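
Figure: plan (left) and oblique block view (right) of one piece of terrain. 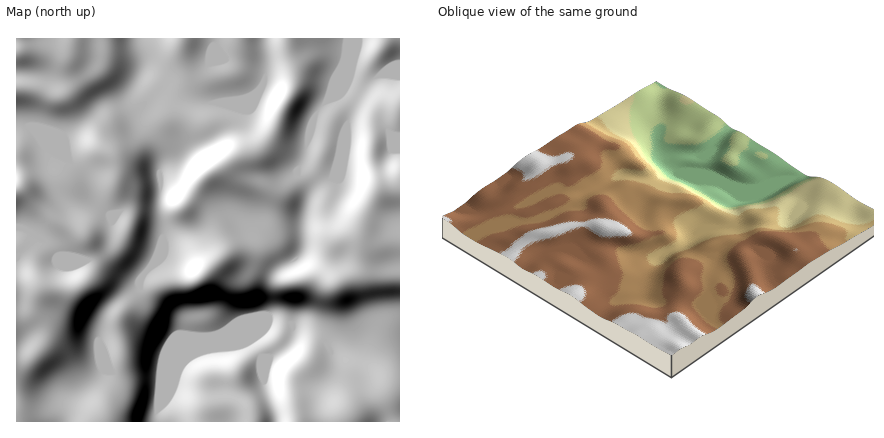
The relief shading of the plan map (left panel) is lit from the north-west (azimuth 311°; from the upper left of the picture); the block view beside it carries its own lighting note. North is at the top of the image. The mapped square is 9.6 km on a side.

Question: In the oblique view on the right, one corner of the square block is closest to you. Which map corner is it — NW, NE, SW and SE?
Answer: NW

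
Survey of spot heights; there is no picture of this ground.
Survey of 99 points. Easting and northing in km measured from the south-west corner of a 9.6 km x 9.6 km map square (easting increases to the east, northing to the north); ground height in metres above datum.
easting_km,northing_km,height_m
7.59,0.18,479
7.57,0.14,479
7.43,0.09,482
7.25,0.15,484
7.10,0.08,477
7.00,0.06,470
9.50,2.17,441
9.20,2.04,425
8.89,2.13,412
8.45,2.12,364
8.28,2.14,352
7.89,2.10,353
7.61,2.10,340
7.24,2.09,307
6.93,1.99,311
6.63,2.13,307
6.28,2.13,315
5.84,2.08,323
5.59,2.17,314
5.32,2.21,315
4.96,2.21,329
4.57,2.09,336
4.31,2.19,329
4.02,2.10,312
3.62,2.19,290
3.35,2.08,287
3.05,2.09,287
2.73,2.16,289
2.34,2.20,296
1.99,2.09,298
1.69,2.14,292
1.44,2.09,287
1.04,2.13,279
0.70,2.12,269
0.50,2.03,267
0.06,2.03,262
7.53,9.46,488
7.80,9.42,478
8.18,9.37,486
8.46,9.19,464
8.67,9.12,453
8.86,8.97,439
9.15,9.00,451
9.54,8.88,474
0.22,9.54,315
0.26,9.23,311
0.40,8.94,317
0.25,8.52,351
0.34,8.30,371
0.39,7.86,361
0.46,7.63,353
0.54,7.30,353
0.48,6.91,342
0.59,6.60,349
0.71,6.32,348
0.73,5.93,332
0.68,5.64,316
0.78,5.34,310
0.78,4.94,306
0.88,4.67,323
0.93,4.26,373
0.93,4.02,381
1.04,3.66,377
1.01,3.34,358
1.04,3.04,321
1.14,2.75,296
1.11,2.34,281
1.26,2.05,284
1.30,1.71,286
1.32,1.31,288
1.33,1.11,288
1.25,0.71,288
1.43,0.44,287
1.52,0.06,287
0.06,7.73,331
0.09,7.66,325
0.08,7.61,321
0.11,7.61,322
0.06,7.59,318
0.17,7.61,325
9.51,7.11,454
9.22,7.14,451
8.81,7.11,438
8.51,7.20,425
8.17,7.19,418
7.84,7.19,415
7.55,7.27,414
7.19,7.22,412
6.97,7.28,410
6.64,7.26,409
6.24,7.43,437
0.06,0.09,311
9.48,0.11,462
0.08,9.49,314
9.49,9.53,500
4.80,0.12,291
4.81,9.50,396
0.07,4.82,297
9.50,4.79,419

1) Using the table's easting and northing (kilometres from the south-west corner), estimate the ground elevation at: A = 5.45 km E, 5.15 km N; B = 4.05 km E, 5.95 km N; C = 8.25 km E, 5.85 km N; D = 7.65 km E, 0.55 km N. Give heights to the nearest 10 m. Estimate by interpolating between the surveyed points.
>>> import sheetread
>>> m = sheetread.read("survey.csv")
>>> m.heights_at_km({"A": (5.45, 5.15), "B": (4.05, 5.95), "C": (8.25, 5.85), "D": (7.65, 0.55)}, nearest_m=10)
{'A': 420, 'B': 410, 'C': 410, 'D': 470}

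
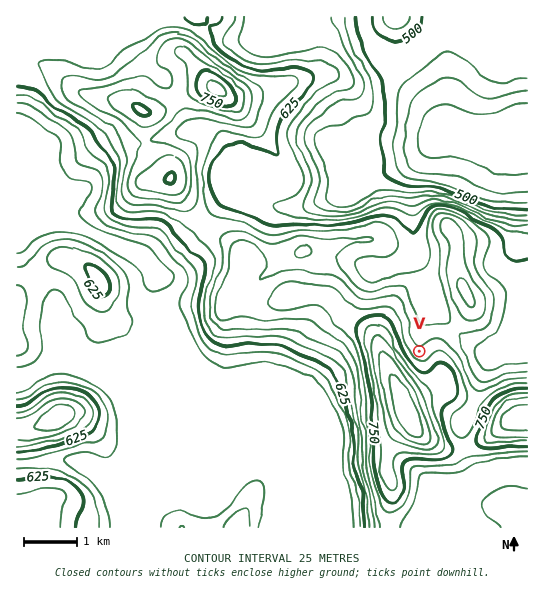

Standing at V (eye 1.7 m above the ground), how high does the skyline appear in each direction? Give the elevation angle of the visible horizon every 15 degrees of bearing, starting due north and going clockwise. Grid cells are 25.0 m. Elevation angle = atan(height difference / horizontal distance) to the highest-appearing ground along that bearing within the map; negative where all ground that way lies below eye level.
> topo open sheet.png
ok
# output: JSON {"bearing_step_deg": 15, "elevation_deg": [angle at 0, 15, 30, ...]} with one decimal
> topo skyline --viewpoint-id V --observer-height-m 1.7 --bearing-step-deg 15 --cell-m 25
{"bearing_step_deg": 15, "elevation_deg": [-1.9, 0.1, 0.7, 0.9, -0.1, 1.5, 3.0, 4.3, 5.3, 5.9, 5.7, 5.7, 7.3, 10.2, 12.0, 12.9, 12.8, 11.9, 10.4, 8.3, 5.8, 3.2, 1.0, -1.2]}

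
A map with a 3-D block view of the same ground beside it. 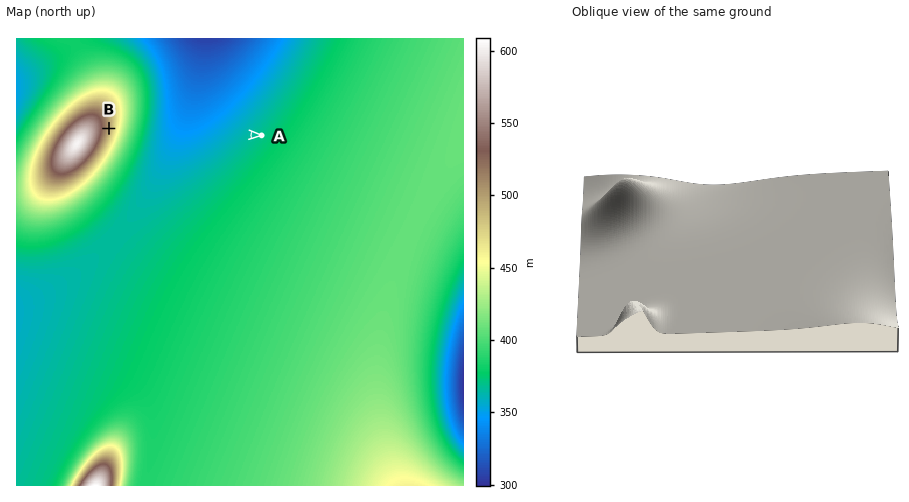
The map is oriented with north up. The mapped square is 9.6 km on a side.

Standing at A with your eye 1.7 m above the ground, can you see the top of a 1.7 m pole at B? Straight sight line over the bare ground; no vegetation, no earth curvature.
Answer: yes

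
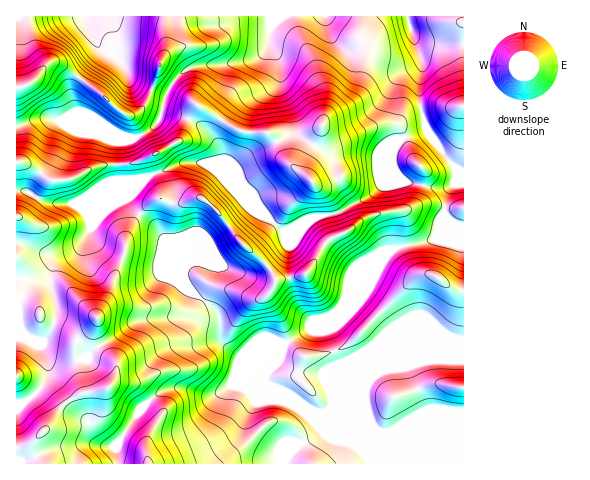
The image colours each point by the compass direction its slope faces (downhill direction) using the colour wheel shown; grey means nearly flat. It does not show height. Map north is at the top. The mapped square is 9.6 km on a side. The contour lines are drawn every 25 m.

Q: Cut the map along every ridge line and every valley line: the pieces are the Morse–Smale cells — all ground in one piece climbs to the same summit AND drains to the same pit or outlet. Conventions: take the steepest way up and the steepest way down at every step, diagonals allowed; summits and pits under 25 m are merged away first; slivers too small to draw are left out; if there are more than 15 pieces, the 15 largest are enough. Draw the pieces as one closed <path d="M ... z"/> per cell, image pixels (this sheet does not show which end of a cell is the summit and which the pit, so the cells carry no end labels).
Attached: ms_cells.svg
<path d="M392 161l-10 24-8 8-37 20-24 5-5 4-20 9-5 0-16-13-46-48-17-7-23 0-27 11-7 4-19 22 12 14 12 8 8 9 15 34 17 27 26 21 5 30 15 13 5 0 34-14 8 2 21-13 15-6 52-49 19-27 36-8 8-4 8-20 2-18 6-13-21 2-24-5-9-8z"/><path d="M445 214l-11 25-42 10-19 27-39 39-13 10-10 4-25 14-13 15-7 14 0 9 5 5 9 4 42 41 34 15 10 10 3 8 95-1-1-35-61 0-13 4-10 0-51-21 4-8 19-19 30-13 19-3 27-8 37 0 0-133-10-3z"/><path d="M407 16l-46 1-1 22 7 11 0 9-8 31-13 16-16 8-6 6-21 45 0 7 3 4-18-14-12-23-6-6-20 0-11-3-39-23-12-11-17-10-9 26 27 7 14 8 15 17 3 8 0 7 10 20 36 39 16 13 15-4 18-10 21-4 30-15 15-13 10-24 1-10 7-11 27-10-7-28 2-42z"/><path d="M217 317l-51 0-23 2-7 3-54 37-15 3-13-1-9-10 4 19-5 13-11 13-17 9 0 58 102 1-2-17 3-6 19-29 21-19 12-5 15 0 23 7 8-1 14-9 25-11 28-28 0-3-7-1-31 12-8 2-15-13-3-6 0-17z"/><path d="M361 16l-78 0-11 10-4 20-9 11-29 7-29 1-13 3-11 9-6 10 17 9 12 11 39 23 11 3 20 0 6 6 12 23 14 10 2-11 20-41 6-6 16-8 13-16 8-31 0-9-7-11z"/><path d="M129 197l-24 14-13 16-12 21-6 6-18 8-4 5-2 12 6 21 1 14-4 13-5 10-5 5-5 0 16 19 13 1 15-3 54-37 7-3 23-2 53 1-2-6-28-25-5-10-9-12-11-27-8-11-24-21z"/><path d="M272 358l-20 18-18 8-17 10-8 1-23-7-15 0-12 5-21 19-19 29-3 6 3 16 165 1 10-15 21-12 5-7-40-40-14-9 0-9z"/><path d="M463 360l-36 0-27 8-19 3-30 13-19 19-4 8 51 21 10 0 13-4 61 0z"/><path d="M49 118l-11 1-22 7 1 65 11 1 20 11 26 1 59-24-14-1-1-4 0-32 8-5 0-2-9-2-26 0z"/><path d="M27 16l-11 1 1 109 21-7 11-1 42 16 26 0 17 4 14-6 10-10 8-29-14-3-8 16-8 8-9 1-63-49-14-3-5 4-1-6-13-21z"/><path d="M145 178l-15 2-56 24-26-1-20-11-11-1-1 87 19 2 11-3 11-16 17-7 6-6 10-18 11-15 14-11 16-8z"/><path d="M85 16l-57 1 2 19 14 25 0 6 6-4 14 3 35 26 20 18 8 5 6 0 11-9 9-17-22-10-8-16-25-18-11-20z"/><path d="M281 16l-101 0-2 23-16 21-4 15 13 11 10-13 14-7 27-1 33-6 11-9 3-8 1-14z"/><path d="M416 39l-1 4 7 17-2 42 6 25 26 38 11 7 1-127-27 0-16-2z"/><path d="M167 113l-6 0-3 9-10 10-10 5-11 0-9 6 1 36 27-1 32-14 16-2 17 3 10 5 9 9-9-20-1-11-8-12-16-14z"/>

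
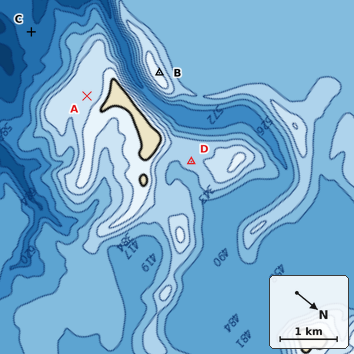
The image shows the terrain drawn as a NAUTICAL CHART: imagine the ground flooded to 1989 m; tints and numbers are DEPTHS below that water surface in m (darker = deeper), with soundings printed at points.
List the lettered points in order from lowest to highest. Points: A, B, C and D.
C D A B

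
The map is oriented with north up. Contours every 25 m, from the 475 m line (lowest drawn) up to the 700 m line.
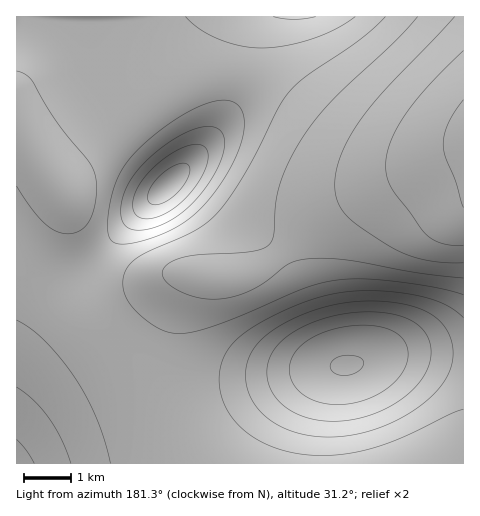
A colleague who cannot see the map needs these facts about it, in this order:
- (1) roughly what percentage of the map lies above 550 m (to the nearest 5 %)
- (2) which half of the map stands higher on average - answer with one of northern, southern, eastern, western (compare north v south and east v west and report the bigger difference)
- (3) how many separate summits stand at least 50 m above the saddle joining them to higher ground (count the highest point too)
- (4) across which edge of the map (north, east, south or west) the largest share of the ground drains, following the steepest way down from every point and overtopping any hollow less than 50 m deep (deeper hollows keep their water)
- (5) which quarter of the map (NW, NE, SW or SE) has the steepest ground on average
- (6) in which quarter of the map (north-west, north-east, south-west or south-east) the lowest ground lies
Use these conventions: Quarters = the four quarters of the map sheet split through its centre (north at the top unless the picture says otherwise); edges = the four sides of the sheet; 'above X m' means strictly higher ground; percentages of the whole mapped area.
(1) Ground above 550 m makes up about 80 % of the sheet.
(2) The southern half stands higher on average than the northern half.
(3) There are 3 summits with 50 m or more of prominence.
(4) The largest share of the runoff leaves by the eastern edge.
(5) The steepest ground, on average, is in the south-east quarter.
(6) The lowest point lies in the north-east quarter of the map.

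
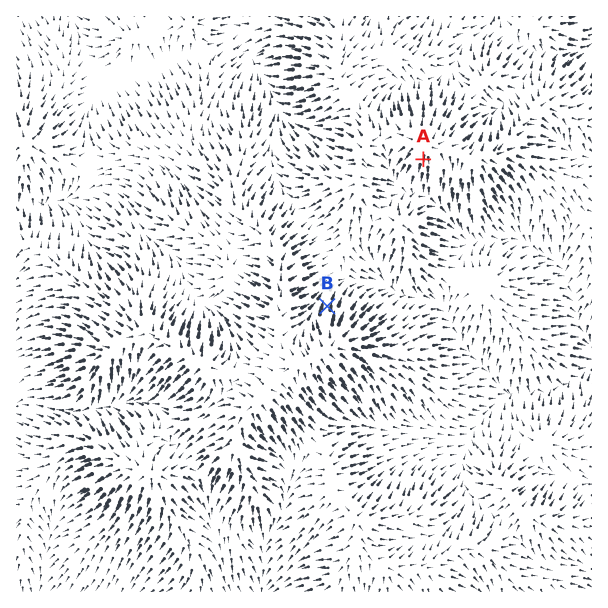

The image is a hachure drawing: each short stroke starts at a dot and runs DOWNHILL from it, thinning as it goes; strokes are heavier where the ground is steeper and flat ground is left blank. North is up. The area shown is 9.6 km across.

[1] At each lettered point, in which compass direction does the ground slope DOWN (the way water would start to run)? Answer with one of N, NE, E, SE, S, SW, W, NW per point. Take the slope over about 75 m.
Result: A S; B N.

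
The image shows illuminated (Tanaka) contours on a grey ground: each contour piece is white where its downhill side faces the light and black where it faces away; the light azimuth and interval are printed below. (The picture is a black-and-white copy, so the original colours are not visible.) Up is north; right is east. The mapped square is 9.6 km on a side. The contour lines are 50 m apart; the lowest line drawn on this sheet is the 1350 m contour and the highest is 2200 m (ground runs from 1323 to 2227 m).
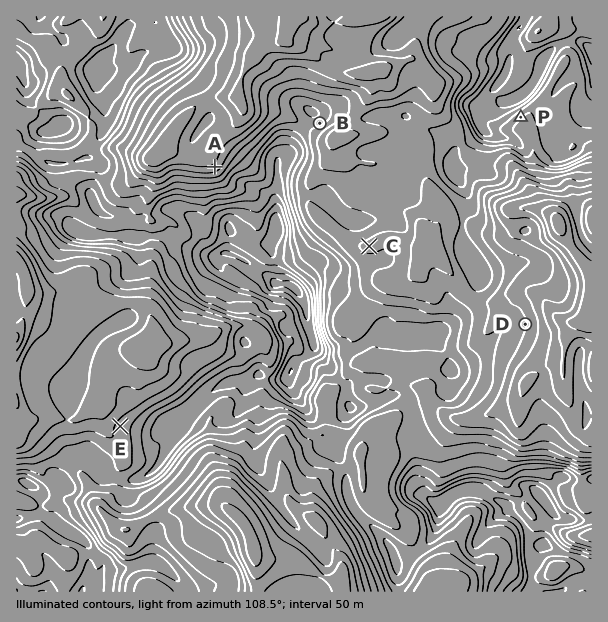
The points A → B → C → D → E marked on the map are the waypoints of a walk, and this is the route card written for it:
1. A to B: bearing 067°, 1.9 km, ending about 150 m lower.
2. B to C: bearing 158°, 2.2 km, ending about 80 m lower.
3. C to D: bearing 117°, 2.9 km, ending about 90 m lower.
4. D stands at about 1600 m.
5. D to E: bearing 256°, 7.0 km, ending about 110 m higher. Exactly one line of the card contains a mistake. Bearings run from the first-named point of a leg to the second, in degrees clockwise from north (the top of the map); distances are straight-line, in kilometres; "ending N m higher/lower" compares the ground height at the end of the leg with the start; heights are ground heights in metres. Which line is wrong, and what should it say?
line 1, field sense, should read higher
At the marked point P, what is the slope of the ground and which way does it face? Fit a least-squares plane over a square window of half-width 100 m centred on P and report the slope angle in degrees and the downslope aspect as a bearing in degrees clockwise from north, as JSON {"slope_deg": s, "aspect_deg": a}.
{"slope_deg": 21, "aspect_deg": 138}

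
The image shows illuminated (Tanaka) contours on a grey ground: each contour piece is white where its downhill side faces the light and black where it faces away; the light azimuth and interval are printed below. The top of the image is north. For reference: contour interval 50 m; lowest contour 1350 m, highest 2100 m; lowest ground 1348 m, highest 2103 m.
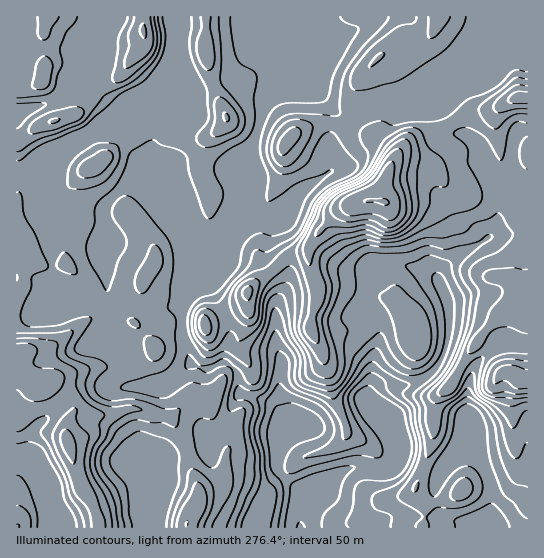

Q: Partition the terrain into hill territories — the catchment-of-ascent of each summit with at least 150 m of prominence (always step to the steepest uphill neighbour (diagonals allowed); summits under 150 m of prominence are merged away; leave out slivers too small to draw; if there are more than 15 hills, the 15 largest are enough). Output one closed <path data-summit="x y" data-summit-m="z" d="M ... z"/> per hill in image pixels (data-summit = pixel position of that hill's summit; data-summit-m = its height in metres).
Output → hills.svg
<path data-summit="385 202" data-summit-m="2103" d="M527 16l-252 1 0 54 4 16-2 6-14 17-8 31-19 41 1 19-2 8-31 74-17 16-4 7 0 29 8 28 14 6 4 0 12-6 8 1 8 10 4 19 30 10 9 10 1 33-4 21 2 4 22 22-10-5-9 0-13 5-14 24-2 11 238-1 1-36-4-16-8-14-7-5-11 0-11 5-13 12-36-14-5 1 0-10-2-11-6-10-14-18-4-9 5-9 7-6 24-2 10-2 19-14 9-18 4-18-1-31-8-17-1-10 4-6 14-13 36-21 6-20-2-21-20-52-10-7-14-2-6-6-9-20-8-3-29-1 105-43 21 0z"/><path data-summit="67 442" data-summit-m="1965" d="M274 16l-97 0-1 47-3 8 2 14-14 33-2 2-6-4-15 0-36 11-33 18-9 9-7 12-6 5-16 6-15 1 1 350 234 0 5-14 13-21 13-5 17 2-20-19-2-4 4-21 0-27-4-12-6-4-30-10-4-19-8-10-8-1-12 6-18-5-8-29 0-29 4-7 17-16 31-74 2-8-1-19 19-41 8-31 14-17 2-6-4-16z"/><path data-summit="515 374" data-summit-m="1925" d="M527 231l-36 5-34 20-14 13-4 6 0 6 9 21 1 31-8 28-7 10-12 9-15 5-24 2-7 6-5 9 4 9 14 18 6 10 3 20 40 14 13-12 11-5 11 0 7 5 11 22 0 45 37-1z"/><path data-summit="143 31" data-summit-m="1956" d="M175 16l-159 1 1 160 14 0 16-6 6-5 7-12 9-9 33-18 36-11 15 0 6 4 2-2 14-33-2-14 3-8 1-25z"/><path data-summit="521 98" data-summit-m="1976" d="M522 59l-16 1-105 43 29 1 8 3 9 20 6 6 14 2 10 7 20 52 2 21-6 21 14-1 10-5 2-17 4-10-2-16-6-13-3-12 0-12 4-17 12-4 0-68z"/>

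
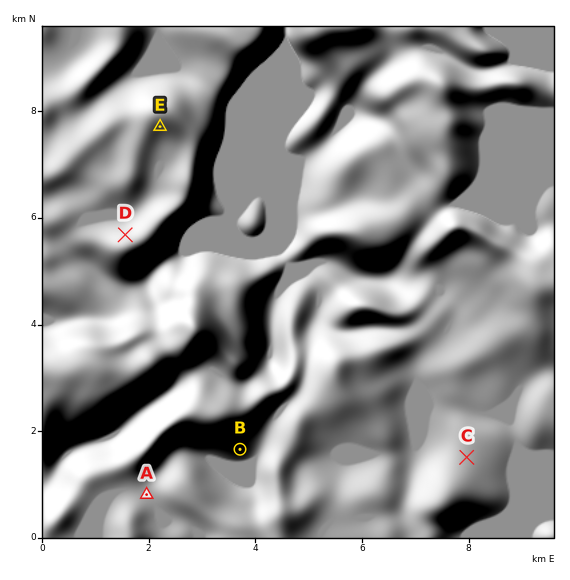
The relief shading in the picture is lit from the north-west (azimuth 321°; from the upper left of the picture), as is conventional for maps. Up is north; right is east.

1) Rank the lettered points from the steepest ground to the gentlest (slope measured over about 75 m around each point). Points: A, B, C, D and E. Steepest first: D B E C A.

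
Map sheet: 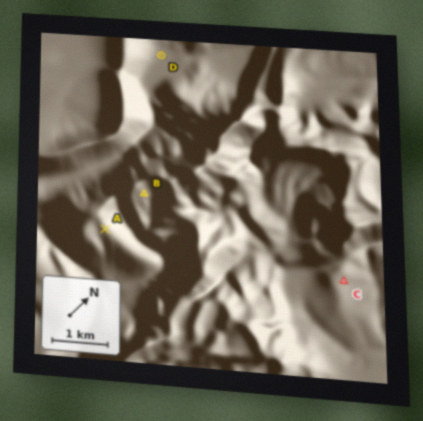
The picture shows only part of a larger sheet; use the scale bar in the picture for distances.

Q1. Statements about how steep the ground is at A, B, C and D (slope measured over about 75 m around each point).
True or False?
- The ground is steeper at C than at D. True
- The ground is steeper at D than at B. False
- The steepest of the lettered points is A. False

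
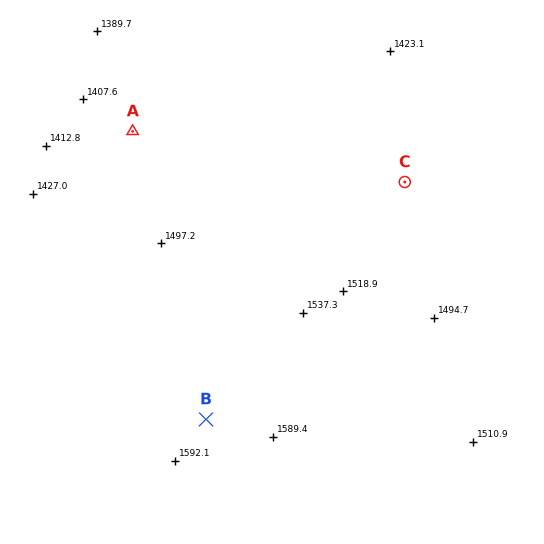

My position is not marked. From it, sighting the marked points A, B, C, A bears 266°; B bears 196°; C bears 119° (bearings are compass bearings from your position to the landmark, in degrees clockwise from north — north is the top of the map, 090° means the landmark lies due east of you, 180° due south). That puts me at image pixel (292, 120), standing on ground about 1450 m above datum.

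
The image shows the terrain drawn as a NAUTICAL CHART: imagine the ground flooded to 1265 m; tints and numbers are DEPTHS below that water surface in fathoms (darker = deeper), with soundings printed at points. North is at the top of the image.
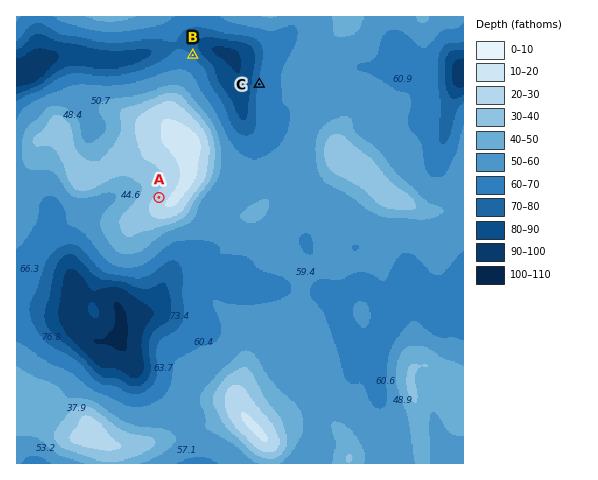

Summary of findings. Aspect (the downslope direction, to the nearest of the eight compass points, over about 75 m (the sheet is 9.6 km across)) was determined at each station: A NW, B NE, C W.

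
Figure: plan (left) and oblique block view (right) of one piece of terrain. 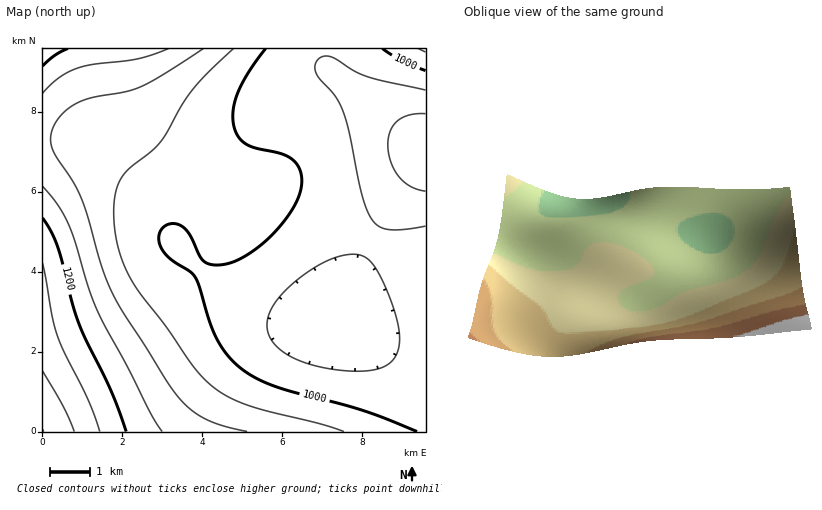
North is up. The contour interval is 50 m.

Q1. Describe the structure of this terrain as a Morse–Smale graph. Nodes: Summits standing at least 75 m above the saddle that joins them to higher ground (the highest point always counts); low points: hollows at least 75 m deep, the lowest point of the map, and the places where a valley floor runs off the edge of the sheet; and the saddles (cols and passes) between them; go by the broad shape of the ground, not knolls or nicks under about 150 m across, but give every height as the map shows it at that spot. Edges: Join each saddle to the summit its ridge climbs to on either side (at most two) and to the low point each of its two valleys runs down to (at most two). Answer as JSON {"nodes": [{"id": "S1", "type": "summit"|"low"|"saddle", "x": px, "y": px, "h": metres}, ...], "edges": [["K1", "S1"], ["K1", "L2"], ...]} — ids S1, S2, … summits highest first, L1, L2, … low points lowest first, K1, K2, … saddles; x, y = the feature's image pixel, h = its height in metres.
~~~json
{"nodes": [
{"id": "S1", "type": "summit", "x": 42, "y": 432, "h": 1352},
{"id": "S2", "type": "summit", "x": 42, "y": 48, "h": 1237},
{"id": "S3", "type": "summit", "x": 426, "y": 48, "h": 1059},
{"id": "L1", "type": "low", "x": 426, "y": 150, "h": 866},
{"id": "K1", "type": "saddle", "x": 42, "y": 140, "h": 1109},
{"id": "K2", "type": "saddle", "x": 324, "y": 48, "h": 954}],
"edges": [["K1", "S1"], ["K1", "S2"], ["K1", "L1"], ["K2", "S2"], ["K2", "S3"], ["K2", "L1"]]}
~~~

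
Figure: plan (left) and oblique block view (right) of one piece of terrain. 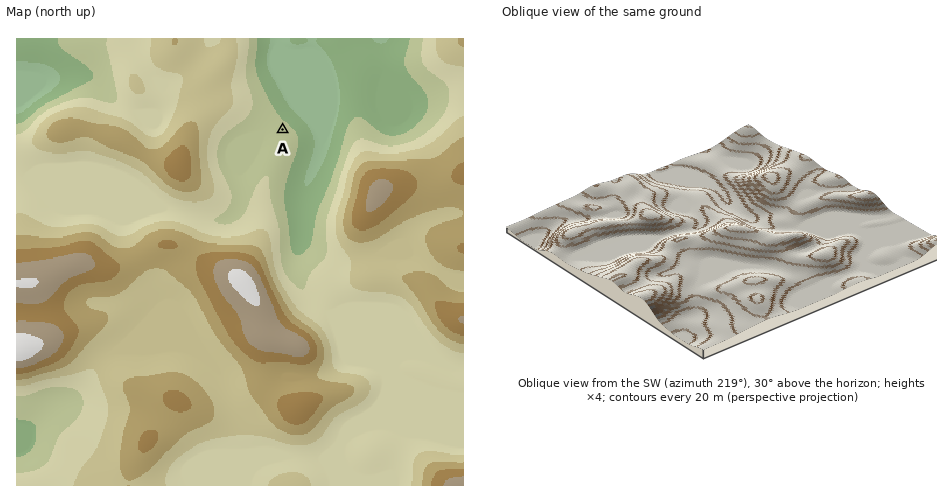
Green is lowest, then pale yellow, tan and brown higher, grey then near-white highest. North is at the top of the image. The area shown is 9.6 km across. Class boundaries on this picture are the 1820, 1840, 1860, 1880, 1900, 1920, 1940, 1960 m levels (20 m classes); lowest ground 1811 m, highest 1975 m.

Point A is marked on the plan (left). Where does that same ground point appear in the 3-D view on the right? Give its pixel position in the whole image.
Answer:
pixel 692 192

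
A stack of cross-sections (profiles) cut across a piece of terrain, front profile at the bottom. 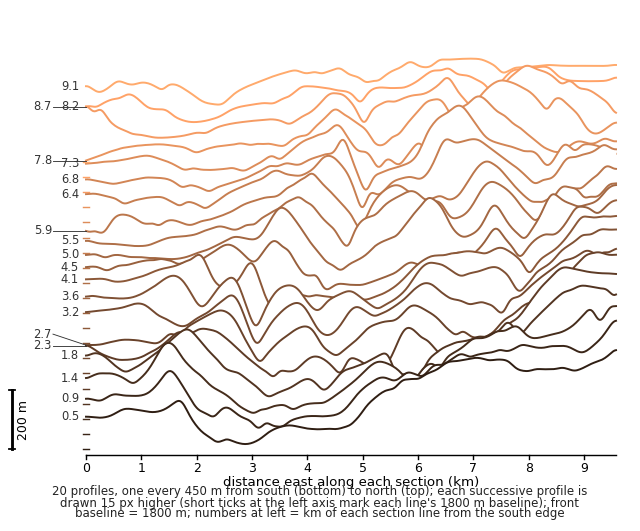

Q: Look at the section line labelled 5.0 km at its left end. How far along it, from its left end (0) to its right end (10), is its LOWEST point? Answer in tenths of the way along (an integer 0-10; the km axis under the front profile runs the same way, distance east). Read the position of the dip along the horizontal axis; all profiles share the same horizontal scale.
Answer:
5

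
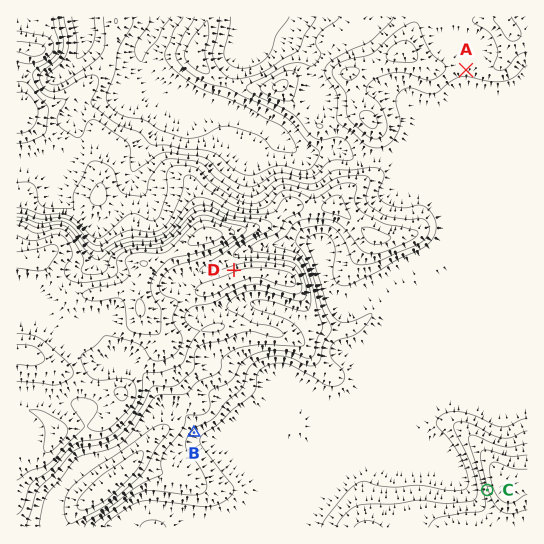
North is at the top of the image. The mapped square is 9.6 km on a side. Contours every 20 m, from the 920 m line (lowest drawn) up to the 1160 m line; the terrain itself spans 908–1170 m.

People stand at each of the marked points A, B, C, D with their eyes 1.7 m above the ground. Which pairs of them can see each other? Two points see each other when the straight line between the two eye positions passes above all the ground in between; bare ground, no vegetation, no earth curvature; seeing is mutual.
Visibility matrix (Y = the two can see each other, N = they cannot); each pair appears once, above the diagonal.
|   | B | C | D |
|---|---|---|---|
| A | N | N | Y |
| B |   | Y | N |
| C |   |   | N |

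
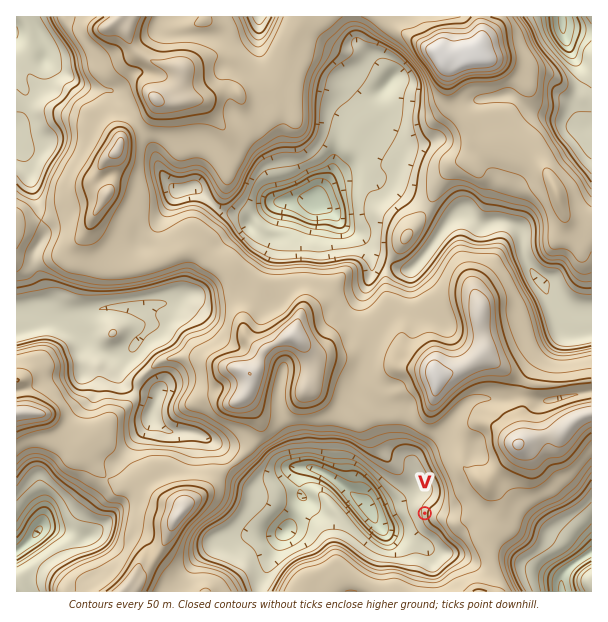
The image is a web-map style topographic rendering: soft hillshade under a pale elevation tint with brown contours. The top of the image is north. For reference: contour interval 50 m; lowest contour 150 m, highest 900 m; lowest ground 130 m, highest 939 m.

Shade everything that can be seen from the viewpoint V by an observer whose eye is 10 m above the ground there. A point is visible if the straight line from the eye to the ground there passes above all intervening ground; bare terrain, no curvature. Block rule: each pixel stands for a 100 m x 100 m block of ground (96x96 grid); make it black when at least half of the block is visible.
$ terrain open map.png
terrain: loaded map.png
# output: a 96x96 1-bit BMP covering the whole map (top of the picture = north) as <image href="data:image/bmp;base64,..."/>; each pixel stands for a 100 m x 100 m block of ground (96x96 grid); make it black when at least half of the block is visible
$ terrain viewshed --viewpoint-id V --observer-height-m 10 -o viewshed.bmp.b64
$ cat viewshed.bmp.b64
<image width="96" height="96" href="data:image/bmp;base64,Qk2+BAAAAAAAAD4AAAAoAAAAYAAAAGAAAAABAAEAAAAAAIAEAAATCwAAEwsAAAIAAAAAAAAA////AAAAAAAAAB4BwAAAAH/8AAAAAB8A8AAADf/wAAAAAB/58AAAf//gAAAAAA//8AAA///AAAAAAAP/+AAB//wAAAAAAAH//gAD//gAAAAAAAD//4AH//gAAAAAAAB//8AH//AAAAAAAAB//8AP//AAAAAAAAA//8AP8HAAAAAAAAA//+Af4HAAAAAAAAA//+AfwHAAAAAAAAAf//AHwPgAAAAAAAAP//gHgPgAAAAAAAAP//wPAPCAAAAAAAAP//wfAfCAAAAAAAAH//weA/GAAAAAAAAD//w+B/uAAAAAAAAA//7/B/+AAAAAAAAAP///D/+AAAAAAAAAP///P/8AAAAAAAAAD/////8AAAAAAAAAA/////4AAAAAAAAAAf////4AAAAAAAAAAP////wAAAAAAAAAAP////wAAAAAAAAAAH////gAAAAAAAAAAP//f/gAAADwAAAAAP/4D5wAAAD8AAAAH+PgAB4AAAAYAAAAD+PwAA4AAAAAAAAAB8HwAA8AAAAAAAAAA8DwAA8AAAAAAAAAAcBwABmAAAAAAAAAAcAwADjAAAAAAAAAAYAwADBAAAAAAAAAAIAwAAAAAAAAAAAAAAAQAAAAAAAAAAAAAAAQAAAAAAAAAAAAAAAAAAAAAAAAAAAAAAAAAAAAAAAAAAAAAAGAAAAAAAAAAAAAAAAAAAAAAAAAAAAAAAAAAAAAAAAAAAAAAAAAAAAAAAAAAAAAAAAAAAAAAAAAAAAAAAAAAAAAAAAAAAAAAAAAAAAAAAAAAAAAAAAAAAAAAAAAAAAAAAAAAAAAAAAAAAAAAAAAAAAAAAAAAAAAAAAAAAAAAAAAAAAAAAAAAAAAAAAAAAAAAAAAAAAAAAAAAAAAAAAAAAAAAAAAAAAAAAAAAAAAAAAAAAAAAAAAAAAAAAAAAAAAAAAAAAAAAAAAAAAAAAAAAAAAAAAAAAAAAAAAAAAAAAAAAAAAAAAAAAAAAAAAAAAAAAAAAAAAAAAAAAAAAAAAAAAAAAAAAAAAAAAAAAAAAAAAAAAAAAAAAAAAAAAAAAAAAAAAAAAAAAAAAAAAAAAAAAAAAAAAAAAAAAAAAAAAAAAAAAAAAAAAAAAAAAAAAAAAAAAAAAAAAAAAAAAAAAAAAAAAAAAAAAAAAAAAAAAAAAAAAAAAAAAAAAAAAAAAAAAAAAAAAAAAAAAAAAAAAAAAAAAAAAAAAAAAAAAAAAAAAAAAAAAAAAAAAAAAAAAAAAAAAAAAAAAAAAAAAAAAAAAAAAAAAAAAAAAAAAAAAAAAAAAAAAAAAAAAAAAAAAAAAAAAAAAAAAAAAAAAAAAAAAAAAAAAAAAAAAAAAAAAAAAAAAAAAAAAAAAAAAAAAAAAAAAAAAAAAAAAAAAAAAAAAAAAAAAAAAAAAAAAAAAAAAAAAAAAAAAAAAAAAAAAAAAAAAAAAAAAAAAAAAAAAAAAAAAAAAAAAAAAAAAAAAAAAAAAAAAAAAAAAAAAAAAAAAAAAAAAAAAAAAAAAAAAAAAAAAAAAAAAAAAAAAAAAAAAAAAAAAA="/>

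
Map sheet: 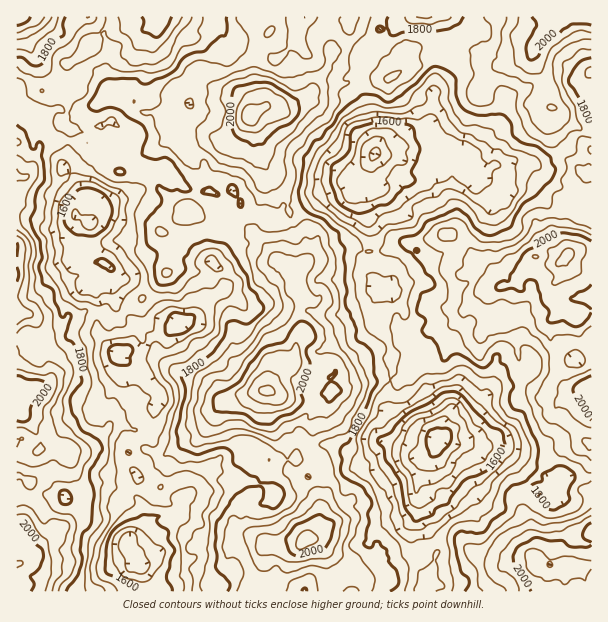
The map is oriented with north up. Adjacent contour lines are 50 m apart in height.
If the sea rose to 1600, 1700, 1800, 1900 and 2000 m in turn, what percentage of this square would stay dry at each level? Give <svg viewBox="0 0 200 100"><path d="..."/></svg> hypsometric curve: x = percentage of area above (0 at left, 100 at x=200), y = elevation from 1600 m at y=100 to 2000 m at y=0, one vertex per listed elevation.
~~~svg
<svg viewBox="0 0 200 100"><path d="M186 100l-29-25-48-25-62-25-33-25"/></svg>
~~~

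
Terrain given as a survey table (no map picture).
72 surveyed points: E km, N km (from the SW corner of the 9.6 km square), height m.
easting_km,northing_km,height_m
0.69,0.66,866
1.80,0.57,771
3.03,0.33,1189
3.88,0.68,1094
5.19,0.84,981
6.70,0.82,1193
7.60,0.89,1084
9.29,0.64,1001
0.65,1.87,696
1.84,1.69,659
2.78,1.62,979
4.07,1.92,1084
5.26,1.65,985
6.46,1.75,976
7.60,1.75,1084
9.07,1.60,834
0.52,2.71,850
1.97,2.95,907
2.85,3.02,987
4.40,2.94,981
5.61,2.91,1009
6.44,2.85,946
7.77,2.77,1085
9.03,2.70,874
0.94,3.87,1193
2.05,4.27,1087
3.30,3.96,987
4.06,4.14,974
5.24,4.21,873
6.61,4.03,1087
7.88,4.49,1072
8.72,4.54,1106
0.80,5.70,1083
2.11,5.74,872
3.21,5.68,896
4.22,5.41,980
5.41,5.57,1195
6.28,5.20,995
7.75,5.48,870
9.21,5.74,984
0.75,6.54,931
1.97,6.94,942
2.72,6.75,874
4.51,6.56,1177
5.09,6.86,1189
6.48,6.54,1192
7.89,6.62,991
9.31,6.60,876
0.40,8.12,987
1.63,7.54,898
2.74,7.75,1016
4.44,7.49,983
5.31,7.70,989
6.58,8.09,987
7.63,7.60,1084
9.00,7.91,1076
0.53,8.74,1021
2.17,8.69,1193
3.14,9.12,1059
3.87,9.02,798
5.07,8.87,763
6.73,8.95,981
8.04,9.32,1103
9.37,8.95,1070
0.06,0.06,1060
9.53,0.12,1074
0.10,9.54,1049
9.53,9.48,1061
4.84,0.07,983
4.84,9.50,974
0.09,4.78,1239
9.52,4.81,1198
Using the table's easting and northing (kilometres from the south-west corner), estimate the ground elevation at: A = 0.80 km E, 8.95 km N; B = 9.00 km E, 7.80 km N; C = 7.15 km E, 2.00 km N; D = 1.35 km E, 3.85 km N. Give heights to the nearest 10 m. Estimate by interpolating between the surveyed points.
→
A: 980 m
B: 1080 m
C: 1110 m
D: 1090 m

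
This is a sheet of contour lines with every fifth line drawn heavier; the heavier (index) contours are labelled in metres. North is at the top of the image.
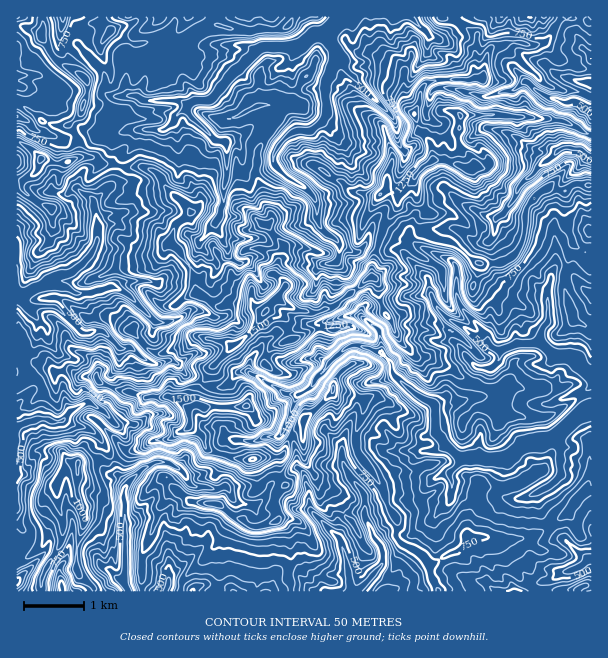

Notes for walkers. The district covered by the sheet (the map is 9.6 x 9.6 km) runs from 410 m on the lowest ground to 1620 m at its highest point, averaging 790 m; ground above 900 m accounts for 25.7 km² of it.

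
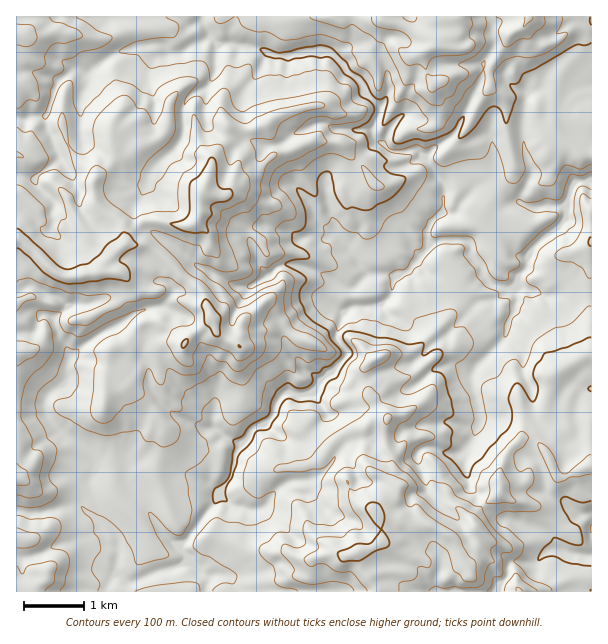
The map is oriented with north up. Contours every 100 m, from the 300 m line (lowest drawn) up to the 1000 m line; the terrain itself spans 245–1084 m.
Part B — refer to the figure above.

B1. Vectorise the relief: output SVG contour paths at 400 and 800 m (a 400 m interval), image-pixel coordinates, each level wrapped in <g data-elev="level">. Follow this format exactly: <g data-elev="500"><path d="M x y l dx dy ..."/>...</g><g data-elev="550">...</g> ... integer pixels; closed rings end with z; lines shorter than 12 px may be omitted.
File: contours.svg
<g data-elev="400"><path d="M591 306l-4 1-17 17-16 4-17 11-4 6-5 14-4 8-2 0-6-7-4 0-7 5-7 11-15 8-2 6 6 29-4 10-9 6-3-7 3-11-4-19-11-18-3-14 1-3 10-7 5-8 1-6-8-14-3-1-7 0 2-12-2-5-8-1-31 9-2 2-3 9-4 2-24-7-6-3-12-2-17 5-10 7-5-9-9-5-9-9-3-11 2-5 10-8-3-11 13-3 3-3 0-4-6-9-1-9-7-3-2-3 3-6-1-6 6-4 2-5 5 1 12 12 9 2 8 6 6-1 9-7 8-13 17-9 21-30 1-6-1-5-6-4-9 0-1-2 1-7-21-3-10-8-2-3 6 0 5 7 6 2 7-1 14-4 9 3 12-3 1 2-4 12 4 5 6 2 20-5 19-3 5-5 4-11 8 13 6 24 6 4 6-1 7-11-2-18 1-12 9 20 8 10 0 5-2 7 1 2 9 1 5-2 7-14 5-5 15 4 10-5"/><path d="M591 199l-7-5-3 1-1 8 3 21-2 7-8 12-13 6-5 6 3 5 14 2 9 5 7 11 3 0"/></g><g data-elev="800"><path d="M45 591l9-9 3-15-1-4-6-2-21 5-6 8-2 0-4-8"/><path d="M429 591l6-5 9 2 11-2 9 2 12 0 6-3 2-3 1-9 3-6 6-6-3-11 1-2 5-5-1-3-19-24-15-8-6-1 3 11-1 2-14-5-10-7-17-14 0-8-3-5-6-7-7-4-8-9-12 0-18-6-6 4-3 9-10 0-7 5-2 4 3 12 0 17 6 9 0 3-12 8-17-2-9-3-3 7 3 14-1 3-8 3-13-4-3 7 1 3 12 15-2 7 2 3 17 5 21-3 9 1 9 3 4 6"/><path d="M17 548l10 0 8-2 4-4 1-5-2-3-21-6"/><path d="M17 495l15 3 7-2 4-4-4-15 4-22-2-4-9-2 0-11-10-18-1-4 0-15 5-17 7-11 12-10 8-13-2-21-6-9-7 1-2-7 2-3 23 1-2 9 4 9 15 7 8-2 21-12 25-11 14-3-11 8-15 15-16 8-10 10 3 12-3 7-1 21-3 21 4 8 8 4 9-3 14-15 18-7 1-5-1-12 4-10 2-2 3 3 4 10 5 3 3-2 4-14 15 6 15-2 11-18 3 1 6 5 7 1 8 7 6 2 4-1 20-16 3-9-1-7 2-8-3-7 5-11 6-9 1-9-3-1-7 1-18 11-10 3-5-9-9-11-14-8-14-13-2-3 3-1 12 3 15 6 13-2 1-3-2-6-9-24 0-9 4-10 9-5 9-2 8-8 4-11 0-9 4-15 12-13-1-2-4 0-9 7-5 1-2-2-1-9-4-10 22-1 6-14 3-3 23-10 18-4 2-3-4-3-6 0-34 7-24 8-8 5-4 1-11-4-13-12-8 11 0 11-6 3-4-3-9-15-2 3-3 25-5 10-2 7-12 7-8 12-6 5-2 8-11 4-2-1-3-9 3-14 8-11 18-16 7-11 1-7-1-18 4-15-1-2-4 2-6 5-5 15-7 11-3-2-6-12-9-3-4-6-5-5-5-1-7 4-13 11-7 9-3 10 1 18-10 7-7-1-8-7-3-25-1-5-3-3-3 6-1 6 11 22 7 24 0 5-2 4-8-3-7-6-5-1-13 5-2 2-2 8-4-2-2-3 0-3 13-9 4-7 0-5-15-24-3-1-6 1-7-5"/><path d="M385 423l2 1 3-3 2-4-2-3-3 0-3 2-1 4z"/><path d="M17 108l3 0 7-7 9 0 3-2 1-4-2-12-6-11 12-6 1-10 5-9 6-4 10 0 17-7-2-3-4-4-14-6-9-1-5-5"/><path d="M430 92l4 0 12-7 3-5-1-3-7-2-9 1-4-2-2 1 2 14z"/><path d="M372 17l1 6 4 3 22 5 8 4 3 4 1 5-3 3-9 1 0 3 2 6 6 8 12-1 7 5 4-9 4-3 28-2 7-2 4-3 2-8-6-6 1-6 3-6-2-7"/><path d="M417 17l-1 3-3 2-6-2-4-3"/><path d="M525 17l-1 10 8-7 1-3"/></g>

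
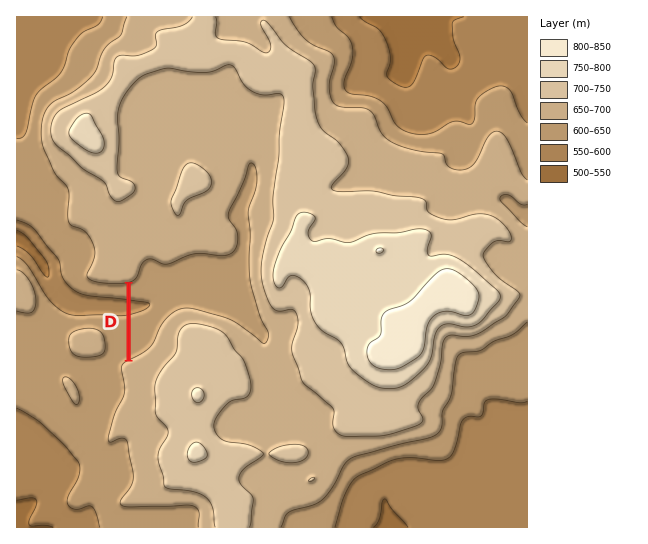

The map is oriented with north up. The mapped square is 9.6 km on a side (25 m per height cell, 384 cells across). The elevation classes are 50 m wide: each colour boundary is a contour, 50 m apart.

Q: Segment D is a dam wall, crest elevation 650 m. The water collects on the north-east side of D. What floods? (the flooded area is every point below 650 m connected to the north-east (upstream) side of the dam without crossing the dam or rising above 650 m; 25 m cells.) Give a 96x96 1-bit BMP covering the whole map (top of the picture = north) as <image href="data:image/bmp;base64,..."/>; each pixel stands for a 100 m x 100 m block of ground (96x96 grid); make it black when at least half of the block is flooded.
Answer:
<image width="96" height="96" href="data:image/bmp;base64,Qk2+BAAAAAAAAD4AAAAoAAAAYAAAAGAAAAABAAEAAAAAAIAEAAATCwAAEwsAAAIAAAAAAAAA////AAAAAAAAAAAAAAAAAAAAAAAAAAAAAAAAAAAAAAAAAAAAAAAAAAAAAAAAAAAAAAAAAAAAAAAAAAAAAAAAAAAAAAAAAAAAAAAAAAAAAAAAAAAAAAAAAAAAAAAAAAAAAAAAAAAAAAAAAAAAAAAAAAAAAAAAAAAAAAAAAAAAAAAAAAAAAAAAAAAAAAAAAAAAAAAAAAAAAAAAAAAAAAAAAAAAAAAAAAAAAAAAAAAAAAAAAAAAAAAAAAAAAAAAAAAAAAAAAAAAAAAAAAAAAAAAAAAAAAAAAAAAAAAAAAAAAAAAAAAAAAAAAAAAAAAAAAAAAAAAAAAAAAAAAAAAAAAAAAAAAAAAAAAAAAAAAAAAAAAAAAAAAAAAAAAAAAAAAAAAAAAAAAAAAAAAAAAAAAAAAAAAAAAAAAAAAAAAAAAAAAAAAAAAAAAAAAAAAAAAAAAAAAAAAAAAAAAAAAAAAAAAAAAAAAAAAAAAAAAAAAAAAAAAAAAAAAAAAAAAAAAAAAAAAAAAAAAAAAAAAAYAAAAAAAAAAAAAAAeAAAAAAAAAAAAAAAfAAAAAAAAAAAAAAAfAAAYAAAAAAAAAAAfgAA4AAAAAAAAAAAfgAB4AAAAAAAAAAAfwAHwAAAAAAAAAAAfwAfwAAAAAAAAAAAf8D/wAAAAAAAAAAAf///gAAAAAAAAAAAf///gAAAAAAAAAAAf///gAAAAAAAAAAAf///AAAAAAAAAAAAf///AAAAAAAAAAAAP///AAAAAAAAAAAAH///AAAAAAAAAAAAH///AAAAAAAAAAAAD///AAAAAAAAAAAAAB//AAAAAAAAAAAAAAMPAAAAAAAAAAAAAAAHAAAAAAAAAAAAAAAHAAAAAAAAAAAAAAAHAAAAAAAAAAAAAAAHAAAAAAAAAAAAAAAHAAAAAAAAAAAAAAAPAAAAAAAAAAAAAAAPAAAAAAAAAAAAAAAPAAAAAAAAAAAAAAAPAAAAAAAAAAAAAAAHAAAAAAAAAAAAAAADgAAAAAAAAAAAAAADgAAAAAAAAAAAAAADgAAAAAAAAAAAAAABgAAAAAAAAAAAAAABgAAAAAAAAAAAAAABgAAAAAAAAAAAAAAAAAAAAAAAAAAAAAAAAAAAAAAAAAAAAAAAAAAAAAAAAAAAAAAAAAAAAAAAAAAAAAAAAAAAAAAAAAAAAAAAAAAAAAAAAAAAAAAAAAAAAAAAAAAAAAAAAAAAAAAAAAAAAAAAAAAAAAAAAAAAAAAAAAAAAAAAAAAAAAAAAAAAAAAAAAAAAAAAAAAAAAAAAAAAAAAAAAAAAAAAAAAAAAAAAAAAAAAAAAAAAAAAAAAAAAAAAAAAAAAAAAAAAAAAAAAAAAAAAAAAAAAAAAAAAAAAAAAAAAAAAAAAAAAAAAAAAAAAAAAAAAAAAAAAAAAAAAAAAAAAAAAAAAAAAAAAAAAAAAAAAAAAAAAAAAAAAAAAAAAAAAAAAAAAAAAAAAAAAAAAAAAAAAAAAAAAAAAAAAAAAAAAAAAAAAAAAAAAAAAAAAAAAAAAAAAAAAAAAAAAA="/>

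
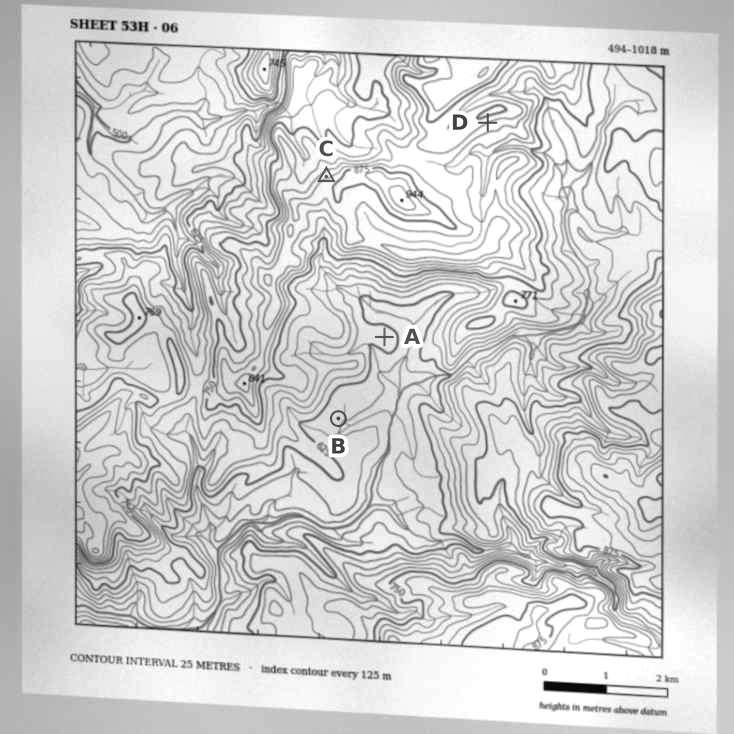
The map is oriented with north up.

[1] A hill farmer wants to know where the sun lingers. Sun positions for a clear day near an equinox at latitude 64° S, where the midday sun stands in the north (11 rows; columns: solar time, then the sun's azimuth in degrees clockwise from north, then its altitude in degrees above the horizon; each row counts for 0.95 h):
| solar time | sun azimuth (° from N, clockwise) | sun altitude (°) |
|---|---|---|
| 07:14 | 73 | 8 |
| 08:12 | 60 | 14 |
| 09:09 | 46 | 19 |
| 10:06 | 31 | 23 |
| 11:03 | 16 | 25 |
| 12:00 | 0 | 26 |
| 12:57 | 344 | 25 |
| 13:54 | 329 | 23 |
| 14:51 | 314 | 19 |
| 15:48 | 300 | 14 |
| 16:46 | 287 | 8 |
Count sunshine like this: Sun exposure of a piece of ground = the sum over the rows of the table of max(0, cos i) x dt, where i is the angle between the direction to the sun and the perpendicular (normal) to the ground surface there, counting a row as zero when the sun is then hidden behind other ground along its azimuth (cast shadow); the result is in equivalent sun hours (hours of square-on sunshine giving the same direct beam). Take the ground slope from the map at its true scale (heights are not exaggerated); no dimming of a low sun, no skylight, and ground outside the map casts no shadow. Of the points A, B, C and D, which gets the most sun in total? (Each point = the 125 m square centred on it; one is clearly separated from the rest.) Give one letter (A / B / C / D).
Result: C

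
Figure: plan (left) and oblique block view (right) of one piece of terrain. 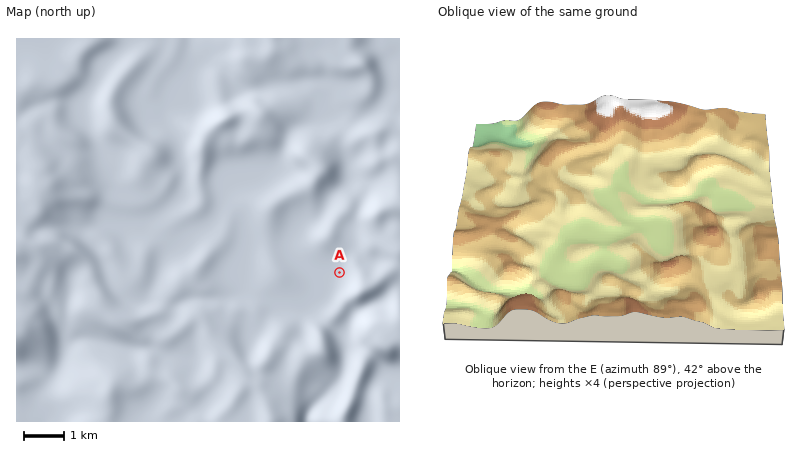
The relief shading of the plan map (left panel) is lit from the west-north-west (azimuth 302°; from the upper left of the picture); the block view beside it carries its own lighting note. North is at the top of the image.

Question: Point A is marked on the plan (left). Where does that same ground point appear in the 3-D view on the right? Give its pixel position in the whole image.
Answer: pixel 578 290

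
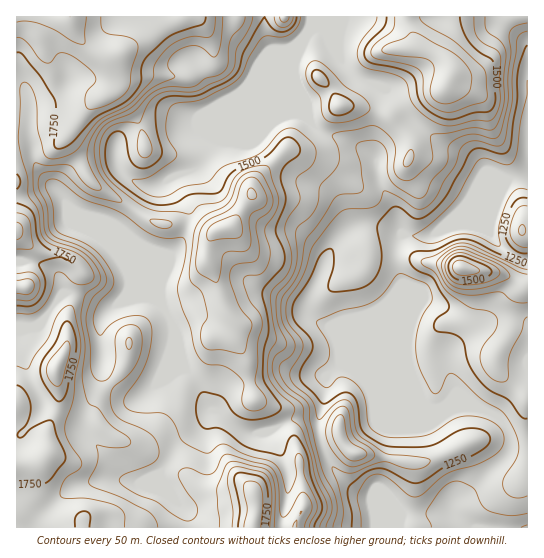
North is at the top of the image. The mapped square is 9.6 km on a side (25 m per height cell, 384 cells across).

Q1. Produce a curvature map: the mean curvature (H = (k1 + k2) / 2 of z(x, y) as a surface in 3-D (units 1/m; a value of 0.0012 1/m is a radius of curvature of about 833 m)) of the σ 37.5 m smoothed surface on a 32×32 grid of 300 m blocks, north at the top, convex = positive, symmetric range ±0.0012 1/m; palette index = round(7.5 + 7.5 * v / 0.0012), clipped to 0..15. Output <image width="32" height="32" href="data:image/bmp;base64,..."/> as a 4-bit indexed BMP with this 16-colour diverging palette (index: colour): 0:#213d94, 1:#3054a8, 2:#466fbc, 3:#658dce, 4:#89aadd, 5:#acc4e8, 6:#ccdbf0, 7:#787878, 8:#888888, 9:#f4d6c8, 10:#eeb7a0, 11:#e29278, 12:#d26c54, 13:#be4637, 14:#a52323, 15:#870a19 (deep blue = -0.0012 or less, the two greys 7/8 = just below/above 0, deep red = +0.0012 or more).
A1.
<image width="32" height="32" href="data:image/bmp;base64,Qk12AgAAAAAAAHYAAAAoAAAAIAAAACAAAAABAAQAAAAAAAACAAATCwAAEwsAABAAAAAAAAAAlD0hAKhUMAC8b0YAzo1lAN2qiQDoxKwA8NvMAHh4eACIiIgAyNb0AKC37gB4kuIAVGzSADdGvgAjI6UAGQqHAHeJp4mod3XcHnV3Z4iHZneHaKq4dmZ1vgr6dHZ3ZomZaHRWVWeIeP84tlU0mVV4mYqIhmdnmE7NSZFXKKuFZnmKuYd5l4d6RD+A3+zLy5ZYWKRYqod2d0V+NuYzRHvcaHeleoeIhnVVSSjyR3dWd0mkl3lFeIZnzM2E9Wd3d2Vbo8hodWeHdquGUpV3d4dXmmb3RrhXd2anMzZ3d3iGe6Zm+0OrV2h4yDhnd3d4dpuVdI9TvWZbqae7lnd3aXZ4p2V/NayGSnm7dVZ3eHioh4hVXENWdYiKi1JnZnd2hnZm2kd1V3aGqWdTaYh3dTZUa9xH/Gd1mKVZqDiallJfzJwlbeVXdk6lirpFiKaOv/+hnMtUd1Usd8ioVXmmdTuCCuYCV3SbWuykVYVnhVQzM4/KN2Rc3HWceGaXVnVpRndOeDRq+TSaRt+Il3mknIV3TMEX/UJEZUf6RWeJWKiGV2eVZ9QZlWZ2m3eIiDrYqVVnZtmDPNmIZSXbmIU2uYdFtWeckhmkZ3d0q2VWWJZWW7RnicY2hWd3d1ZKmItUinyDdoeu1yIzR3d3S/t3Wcqeo1aGiLyHzGNndntlVUnZm4JYlliYeJjsN3T5RURWi6uBS3aauXRFuVV2hVn9uap5w2pph4ipZreDRHdmmpqXZoKIjHVnibuXtPlndUelSHV5"/>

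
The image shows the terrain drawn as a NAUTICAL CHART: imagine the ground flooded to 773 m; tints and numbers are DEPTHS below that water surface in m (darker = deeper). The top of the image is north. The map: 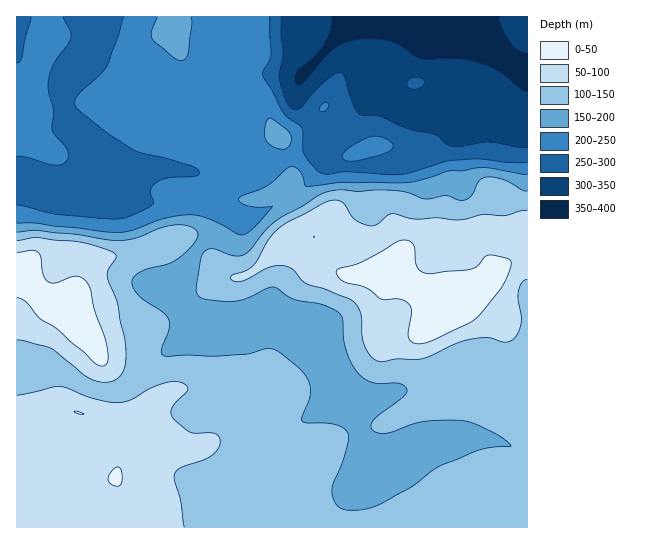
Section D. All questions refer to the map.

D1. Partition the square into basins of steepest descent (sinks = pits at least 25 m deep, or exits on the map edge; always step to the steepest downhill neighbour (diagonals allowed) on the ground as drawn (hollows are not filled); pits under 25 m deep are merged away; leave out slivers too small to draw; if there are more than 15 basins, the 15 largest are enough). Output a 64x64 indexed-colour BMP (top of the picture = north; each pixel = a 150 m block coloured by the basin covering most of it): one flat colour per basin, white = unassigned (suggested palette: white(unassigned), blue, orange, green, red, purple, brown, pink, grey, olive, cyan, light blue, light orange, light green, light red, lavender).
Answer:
<image width="64" height="64" href="data:image/bmp;base64,Qk12CAAAAAAAAHYAAAAoAAAAQAAAAEAAAAABAAQAAAAAAAAIAAATCwAAEwsAABAAAAAAAAAA////ALR3HwAOf/8ALKAsACgn1gC9Z5QAS1aMAMJ34wB/f38AIr28AM++FwDox64AeLv/AIrfmACWmP8A1bDFABEREREREREREREREREREREREREREREREREREREREREREREREREREREREREREREREREREREREREREREREREREREREREREREREREREREREREREREREREREREREREREREREREREREREREREREREREREREREREREREREREREREREREREREREREREREREREREREREREREREREREREREREREREREREREREREREREREREREREREREREREREREREREREREREREREREREREREREREREREREREREREREREREREREREREREREREREREREREREREREREREREREREREREREREREREREREREREREREREREREREREREREREREREREREREREREREREREREREREREREREREREREREREREREREREREREREREREREREREREREREREREREREREREREREREREREREREREREREREREREREREREREREREREREREREREREREREREREREREREREREREREREREREREREREREREREREREREREREREREREREREREREREREREREREREREREREREREREREREREREREREREREREREREREREREREREREREREREREREREREREREREREREREREREREREREREREREREREREREREREREREREREREREREREREREREREREREREREREREREREREREREREREREREREREREREREREREREREREREREREREREREREREREREREREREREREREREREREREREREREREREREREREREREREREREREREREREREREREREREREREREREREREREREREREREREREREREREREREREREREREREREREREREREREREREREREREREREREREREREREREREREREREREREREREREREREREREREREREREREREREREREREREREREREREREREREREREREREREREREREREREREREREREREREREREREREREREREREREREREREREREREREREREREREREREREREREREREREREREREREREREREREREREREREREREREREREREREREREREREREREREREREREREREREREREREREREREREREREREREREREREREREREREREREREREREREREREREREREREREREiIREREREREREREREREREREREREREREREREREREREREiIhEREREREREREREREREREREREREREREREREREREREiIiIREREREREREREREREREREREREREREREREREREREiIiIhEREREREREREREREREREREREREREREREREREREiIiIiERERERERERERERERERERERERERERERERERERESIiIiIhERERERERERERERERERERERERERERERERERERIiIiIiIiIhEREREREREREREREREREREREREREREREREiIiIiIiIiIiIRERERERERERERERERERERERERERERESIiIiIiIiIiIiIhERERERERERERERERERERERERERERIiIiIiIiIiIiIiIREREREREREREREREREREREREREREiIiIiIiIiIiIiIiERERERERERERERERERERERERERESIiIiIiIiIiIiIiIRERERERERERERERERERERERERERIiIiIiIiIiIiIiIhEREREREREREREREREREREREREREiIiIiIiIiIiIiIiIiIjMxERERERERERERERERERERESIiIiIiIiIiIiIiIiIjMzMxERERERERERERERERERERIiIiIiIiIiIiIiIiIiMzMzMREREREREREREREREREREiIiIiIiIiIiIiIiIiIzMzMxERERERERERERERERERESIiIiIiIiIiIiIiIiIjMzMzERERERERERERERERERERIiIiIiIiIiIiIiIiIzMzMzMREREREREREREREREREREiIiIiIiIiIiIiIiIzMzMzMxERERERERERERERERERESIiIiIiIiIiIiIiMzMzMzMxERERERERERERERERERERIiIiIiIiIiIiIiMzMzMzMzEREREREREREREREREREREiIiIiIiIiIiIiMzMzMzMzERERERERERERERERERERESIiIiIiIiIiIiIzMzMzMzERERERERERERERERERERERIiIiIiIiIiIiIiMzMzMzMREREREREREREREREREREREyIiIiIiIiIiIiIzMzMzMRERERERERERERERERERERETIiIiIiIiIiIiIjMzMzERERERERERERERERERERERERMyIiIiIiIiIiIiMzMxEREREREREREREREREREREREREzIiIiIiIiIiIiIzMzERERERERERERERERERERERERETMiIiIiIiIiIiIjMxERERERERERERERERERERERERERMzIiIiIiIiIiIiMREREREREREREREREREREREREREREzMiIiIiIiIiIiIRERERERERERERERERERERERERERETMyIiIiIiIiIiIRERERERERERERERERERERERERERERMzIiIiIiIiIiIhEREREREREREREREREREREREREREREzMiIiIiIiIiIhERERERERERERERERERERERERERERETMyIiIiIiIiIiERERERERERERERERERERERERERERER"/>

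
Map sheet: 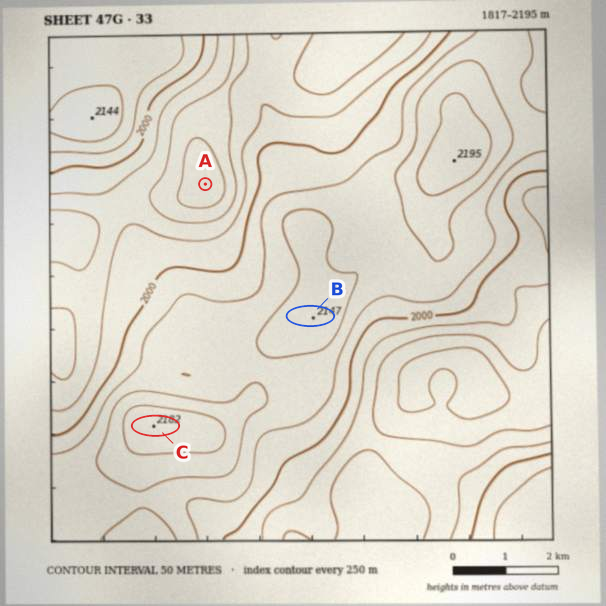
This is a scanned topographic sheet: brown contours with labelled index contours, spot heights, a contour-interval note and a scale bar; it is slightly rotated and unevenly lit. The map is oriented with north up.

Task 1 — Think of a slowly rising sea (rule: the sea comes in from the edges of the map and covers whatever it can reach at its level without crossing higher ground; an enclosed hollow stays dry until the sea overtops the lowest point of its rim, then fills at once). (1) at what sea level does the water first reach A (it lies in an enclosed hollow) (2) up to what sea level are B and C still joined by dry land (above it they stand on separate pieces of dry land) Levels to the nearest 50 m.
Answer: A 1900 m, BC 2100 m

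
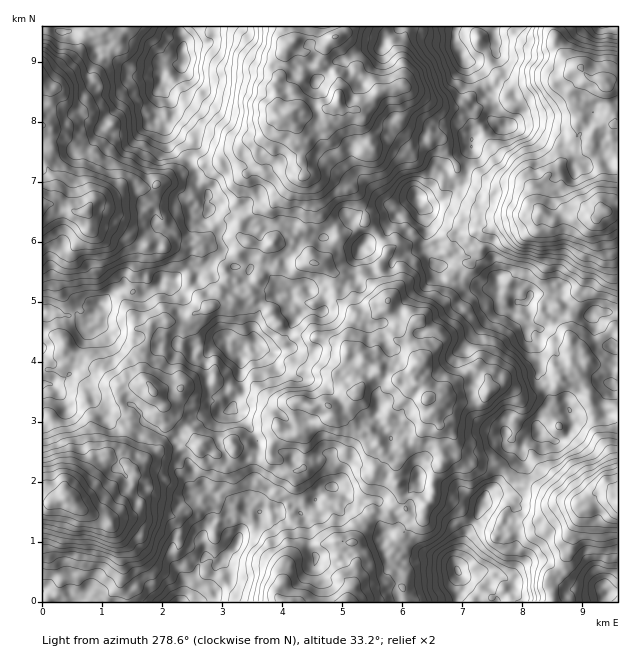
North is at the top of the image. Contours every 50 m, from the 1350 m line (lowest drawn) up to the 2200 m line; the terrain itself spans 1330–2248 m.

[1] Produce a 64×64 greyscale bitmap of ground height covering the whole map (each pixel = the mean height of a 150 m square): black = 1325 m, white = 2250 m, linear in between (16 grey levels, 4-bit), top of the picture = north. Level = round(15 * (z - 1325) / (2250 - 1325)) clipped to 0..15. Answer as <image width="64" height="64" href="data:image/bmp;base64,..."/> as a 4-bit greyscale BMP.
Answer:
<image width="64" height="64" href="data:image/bmp;base64,Qk12CAAAAAAAAHYAAAAoAAAAQAAAAEAAAAABAAQAAAAAAAAIAAATCwAAEwsAABAAAAAAAAAAAAAAABEREQAiIiIAMzMzAERERABVVVUAZmZmAHd3dwCIiIgAmZmZAKqqqgC7u7sAzMzMAN3d3QDu7u4A////AFVVVVVVVUMiIzNFZ4qqqqmqqph3dlQyIjMzNFeId2VEVVVVVWZlVDMzNEVXiqqZmZqpmHd2VCISIjM0Z4h3ZERVZlVmZmVVQzNERFaJqZiImZmId3ZUIREiMzRniHdlRWZmZmZ3dmVEREREVnmZh3iJmYd3dlMhASIzRGeIh2Zmd3d3d4iHZVRERERWeJmHd4iYh3ZmUyERI0RFVniId3eIiIiJmZh2VURERFZ3iId3iIiHd2ZUMiI0VWZniJiIiJmZqqu6mYZVVERDRWd3d3iImHd3dmVDM0VmZneJmZmZqru7zMuqh2ZUVURFVmd3d4iIdmd3dlREVmZneImqqqrMzd3d3LqXZlVVVEVVZmZmd3h3d3eHZVRVZmeImau7u93e7t3cuph3ZlVVVVVVVWZmd3d3eIdmVUVmZ4iavMzN7u/u3cu6mHZmZVVVVVVWZmZnd3iIiHZlRFZmeZq8zN7v/+3Mu6qYdmZVVVVVZmZWZmd3eIiId2VEVmZ4mrzN3u7+7cy7qph2ZlZmVVZmZmVWZ3eIiIiHZlVWZniaq83e3u7cy7qqmHdmZmZmZnd3ZlZniIiHiId3ZmZmd4mqvN3N3cu6qqqYd2Z3d3Z3eIh2ZniIiIeImIh3ZmZmeJmrzLvMu7qqqph3d3d3d3iHeHd3eImZiImZiId2ZWZniJmrqqqqqqqpmYd4iIiHeId4d3d4mZmZiZmYd2ZVVVZniJmJmZqqqZmIiIiIiId4iIiHeImZmZmZmZh2ZVVVVVZ4iHiImZiIiIh3iIeId4iZmYiJmZmZmZqpmHZlVURFVWd3Z3eIiIiIiId3dmd3iJmZmZmZmZmZqqqYdmVlRFVVZmZmZnd3iIiIiHdmZmeIiZmaqpmZmZqrqpiHZmZVVVVWVmZWd3eIiImId2ZVZ4iZmqqqqZmZmru6qZh2Z2VVVVZmVVZ3d4iJmYiHZmVneJmqqqqqmZqqu7qpmZiHZlVVZlVVVmd4iJmZiIdmZmZ3iIiZmqqpqqu7uqmamYdmVlVlVFVWZniImZiIh2ZlVmZ3d4maqqqqu7qqqZmZh2VmZmVEVVVmd4iIiIh3ZmVVZmZ3iZqqqqqrqqmZmZmHVWZmZVVVZmZmd4h3d2ZmVEVVZneImaqqqqu6mImZiHZVVmZmVVVmZmZnd3dmZVVEREVWZ3iaqqqZqqqYeIiHZVVVZmVVVWZVVWZ3dmZVVERERWZniJmqmZmqqph3d3ZURFVmVURWZURVVnd3ZmZURERVZneImZmZmZmZmHdmZVRERWVVVVVVREVWd3d3ZmVVVWZ2Z3eIiIiZmZmYdmVURERFVURFRFRERVZnd3d3ZmZmZmZmZniIiZmZmIdmVEREREREREREVUREVmZnZnd3d2ZmZmZmd4iZmZmYdmZUQzM0RERDRFVVVERVVWZmZ3d3ZmZmZmZ3eImZiHdmVUQzMzRERERFZmZVVVVVVVVmZ3ZmZmZmZnd3iJmHZmVVQzMzNERFVVZ3d2ZmVVVVVWZmZmZmZmZmd3d3iIdlVVVEMzNEREVmd4eIh3ZmZlVVZWZmZmZmd3d3Z3d3dlVVVVQzREVVZneIiJmIiHd3dmZmZmZmZmZ4h3ZmZmZmVEVVVURVVmZ4iJmZqpmZiIiHdmZmZmZ3d3d3dlVWZmVVVVVVVmd3eImZqqqqq6qYiIiHZmZnd3d3d3ZmVVZmZVVVVmZniZmZmquququ8uqmYiHdmZmd3d3d2ZmZlVVZVRVVWZ3iau7u7zLu7u8zLqZiId2ZmZ3d3d3d2ZmZlVVREVWZ3iau8y7zN3MzMzMuqmIh2ZVZmd3d3d3dmZmVURDRFZneJq8zMzN3d3M3dy7qYh3ZlVWZ3eHd4h3ZmZURDM0VWZ4mrzMzM3e3czMzLqpiHdmZVZ3d4iIiId3dlRDIzRVZneavMu8zd3czLzMupmYh2ZlZnd3iZmZmIh2ZUMjREVWd4mru7u8zcu7u7uqmZmIZmZniIiZqrqZiHd2VDRFVVZ3iaqqqqu7uqqqqZmYiIdmZneJmZqru6mYiHdlVVVVVmeJqqqpmaqqqpmYiId2ZmZneIiZmqu6qZmZiHdmVVVVZniZmqmZmqqpiIiHdmVVVmZ4iZqqu7qqqaqYh3ZVVURWZ4iJmZmZqqmIiHdlVERVVniZqqu7u6qqqqmId2ZURFVWd4iZmqmqmYh3dlRDM0VWeJmru8y7u6qqmYh3dmREREVWeJmaqqqpiHd2VDMzRFZniavMzMu7u7qZmIdmVERDNEV4iZqqqqmId2ZUMiI0RWeJq8zMy8y7u6mZh2ZVREM0RWeJqqqqmYh3ZVMyIjNEVnmrzMzMzMzLqpmYd2VVREVVZ4mpmqqpiHdlQzIiIzRWeavMzMvMy8u6qqmHZVREVVZ4maqqqqqXdlRDIREiNFZ4q7y7u7zLu7u7qYZVVERVVomaqqu7qodmVDMhERI0RXiau7uqq7uru7updURERFVniaqru7qph2ZUMyERESRFeJq7u6qruqqqu6h1QzNERWeZqru7uph2ZVQzIRABJEV4mru7q6qqqpmqmGUyIzRFZ4mqu6uph3ZVVEMhEQEjRWiJu7u7uqqpiJmGVCIiMzRWeaqqqqhmZVVVVDIRASM1Z4mru7u7uph4iHZTIiMzNFaJmZmIhlVVVVVUMiERIzRmeau7u7y7mHd3ZUMiMzM0VnmYh2ZlVFVVVVVDIRIjNFZ4q7u6u7uph3dmQyIzMzRGeIh2VV"/>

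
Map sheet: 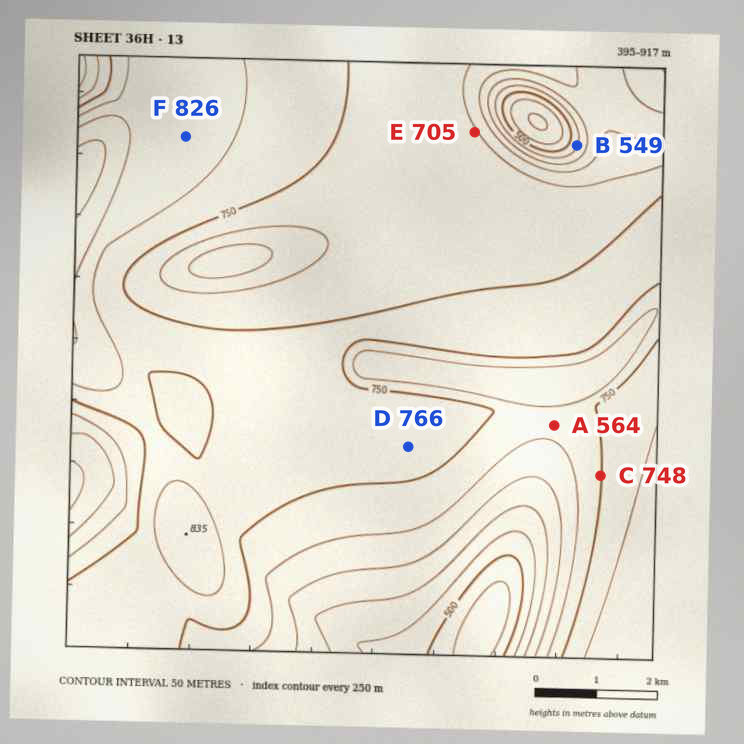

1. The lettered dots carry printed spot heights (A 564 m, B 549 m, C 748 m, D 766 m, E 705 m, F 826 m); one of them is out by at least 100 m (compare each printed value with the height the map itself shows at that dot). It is A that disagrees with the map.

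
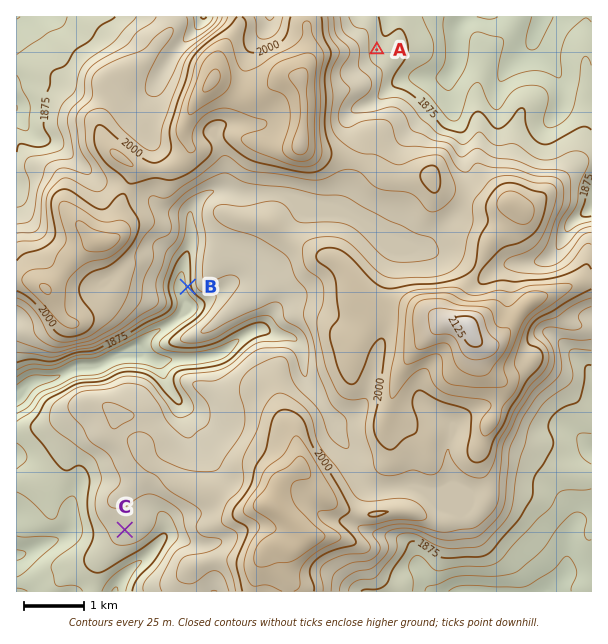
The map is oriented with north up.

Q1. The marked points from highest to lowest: C A B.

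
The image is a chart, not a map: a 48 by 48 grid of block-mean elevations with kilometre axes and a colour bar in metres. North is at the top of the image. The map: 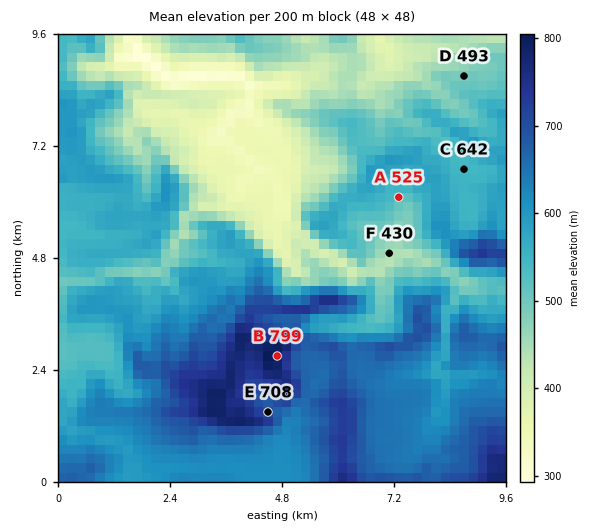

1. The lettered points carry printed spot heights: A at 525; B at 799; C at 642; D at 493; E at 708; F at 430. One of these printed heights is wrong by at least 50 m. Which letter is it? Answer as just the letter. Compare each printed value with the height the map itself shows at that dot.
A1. C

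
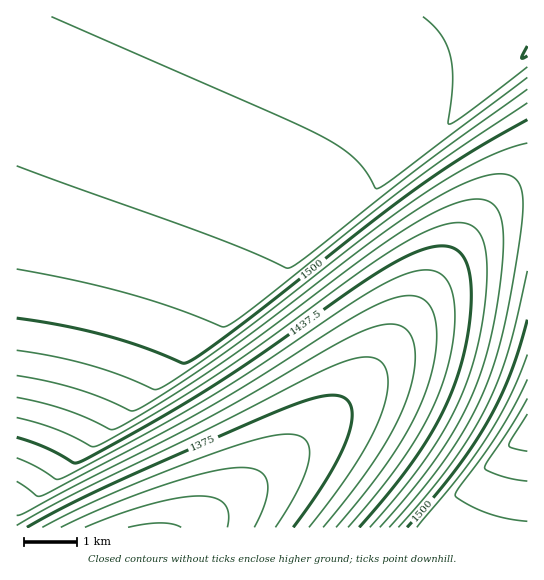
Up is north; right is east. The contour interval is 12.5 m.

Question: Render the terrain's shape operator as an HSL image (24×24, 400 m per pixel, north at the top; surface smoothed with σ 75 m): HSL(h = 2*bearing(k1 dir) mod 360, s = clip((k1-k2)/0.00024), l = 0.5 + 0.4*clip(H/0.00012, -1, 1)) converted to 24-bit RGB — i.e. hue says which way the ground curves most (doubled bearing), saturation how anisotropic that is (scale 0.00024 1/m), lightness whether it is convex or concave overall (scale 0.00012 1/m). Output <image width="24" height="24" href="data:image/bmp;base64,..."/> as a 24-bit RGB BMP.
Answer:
<image width="24" height="24" href="data:image/bmp;base64,Qk32BgAAAAAAADYAAAAoAAAAGAAAABgAAAABABgAAAAAAMAGAAATCwAAEwsAAAAAAAAAAAAA9pLEUHxTTntTUHxUUX1WU35YVH9ZVYBbV4BdWIFfWIFgWYFiWoFjWoBlW4BmW39nXH5nXX5oynGi/8zpmHmEhX15hYB4hYN43YOw/KvWU4NYT35XUH9YUoBZU4BaVIFcVYFdVoJfV4JgWIFiWYFjWYFlWoBmW39nW35oXH1oXXxnuGmS/8zppXiJh393h4N3cn9wzn+n/8PkVo1dUYFbUoFcU4JdVIJeVYJfVoNgV4JhV4JjWIJkWYFlWYBnWn9oW35pXHxpXntpX3tnp2Z+/8zptXmQiYJ2c4F2c4F2vn2f/8zpWZpfUoNgU4NhVINhVYRiVYNiVoNjV4NkWIJlWIFmWYBoWX9pWn1qXHxqXntqYHppYXpmmmll/8zox36ad4N/doN9doR8r3ya/8zqqnNeVIVlVYVlVYVlVoRlVoRlV4NmV4NnWIJoWIBpWX9qWn1rW3xsXXpsYHlrYnlpZHtlj45m/8zneYWGeYaFeYaDeYaConyW/8zqumaYVoZoVoVoVoVoV4VoV4RoV4NoWIJpWIFqWH9rWX1tWnxuXHpvYHluY3ltZnppan5mfotne4OIeoWIeoaHeoeHe4eFmH2V/8zrynGoV4ZrV4VqV4VqWIRqWINqWIJqWIFrWH9tWH5uWXxwW3pxXnlxY3lwaHptbH5qcYNpfIKJfIOJfISIfIWIfIaHfIeHin2Q/s3r2n63WYVtWIVrWIRrWINrWIJrWIFsV39tV35vWHxxWXtzXHp0Ynl0aHpybX1udIRtfYGKfYKJfYOJfYSIfYSHfYWHfYWGf36L+7/j6I3FWoVuWYRsWINsWIJsWIFtV4BuVn5wVnxyV3t1Wnt3X3t4Znt3bn5zdYRxfYCJfYGJfYKIfYKIfYOHfoOGfoSGfoSFfoKH9KzY9J/TXIVvWYNsWIJsWIFtV4BuVn5wVX1yVXx1V3x4W3x6Y316bH94c4RzfoCIfoCHfoGHfoGHfoKGfoKGfoKFfoOEfoOEf4KE6ZzL+7PfXYdxWYJtWIFtV4BuVX9wVH1yU311VHx4V317Xn99aIF8coV4fn+GfoCGfoCGfoGFfoGFfoGEf4GEf4KEf4KDf4KDf4GD24+9/8fpXot2WIFtV4BuVX9vU35yUX10UX13U357WYB9Y4N+b4d8f3+Ff3+Ff4CEf4CEf4CEf4GDf4GDf4GDf4GCf4GCf4GCf4GCyoaw/8zrXpSCV4BtVX9vUn5xUH5zT352UH95VIF8XYR9aYh8f3+Df3+Df4CDf4CDf4CDf4CCf4CCf4CCf4CCf4CBf4CBf4CBf4CBuICj/8zrYV2hVX9uU39vUH5xTX50TX93UIF5V4V7YYl7f3+Cf3+Cf3+Cf4CCf4CCf4CCf4CBf4CBf4CBf4CBf4CBf4CBf4CAfoCAqH2Z/8zrsGCoU39uUH9wTX9yS390TYF2UYV3Wol4f3+Bf3+Bf3+Bf4CBf4CBf4CBf4CBf4CBf4CBf4CAf4CAf4CAf4CAfoCAfX+AmnyR/8zrwGWrUX9uTX9vS4BxSoFyTYRzVIlzf3+Bf3+Bf3+Af3+Af4CAf4CAf4CAf4CAf4CAf4CAf4CAf4CAf4CAf4CAfn+AfX+Aj3uN/8zs0G21Tn9uS4BuSYFvSoRvT4dvf3+Af3+Af3+Af3+Af3+Af4CAf4CAf4CAf4CAf4CAf4CAf4CAf4CAf4CAfn+AfX+Ae3+AgnmI/L3l4HnATYBtSYFsSYNrS4Zqf3+Af3+Af3+Af3+Af3+Af4CAf4CAf4CAf4CAf4CAf4CAf4CAf4CAf4CAf4CAfoCAfICAeoCAeH2E9qra7InLTYFsSYJpSYVnf3+Af3+Af3+Af3+Af3+Af3+Af4CAf4CAf4CAf4CAf4CAf4CAf4CAf4CAf4CAfoCAfYCAe4CAeYCBdoGC65nO9pzWTYRrSYNlf3+Af3+Af3+Af3+Af3+Af3+Af4CAf4CAf4CAf4CAf4CAf4CAf4CAf4CAf4CAf4CAfoCAfYCAeoCAeIGAdYKA3YvA/LHfT4hqf3+Af3+Af3+Af3+Af3+Af3+Af3+Af4CAf4CAf4CAf4CAf4CAf4CAf4CAf4CAf4CAfoCAfYCAfICAeoB/d4F/dIJ+zYKy/8Tof3+Af3+Af3+Af3+Af3+Af3+Af3+Af4CAf4CAf4CAf4CAf4CAf4CAf4CAf4CAf4CAf4CAfoCAfYB/e4B/eYF/doF+dIJ8vHyjf3+Af3+Af3+Af3+Af3+Af3+Af3+Af3+Af4CAf4CAf4CAf4CAf4CAf4CAf4CAf4CAf4CAf4B/foB/fYB/e4B/eYF+doF8dIJ6"/>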